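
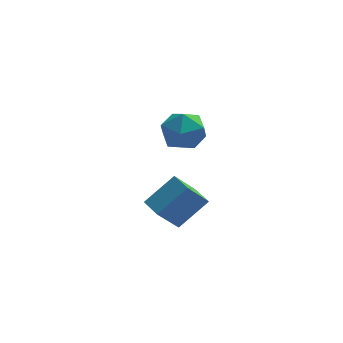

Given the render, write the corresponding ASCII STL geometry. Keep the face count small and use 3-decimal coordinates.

solid 
facet normal -0.468 -0.412 0.782
outer loop
vertex 0.124 3.604 -1.883
vertex 0.885 2.733 -1.886
vertex 1.095 3.683 -1.26
endloop
endfacet
facet normal -0.532 0.298 0.792
outer loop
vertex 0.124 3.604 -1.883
vertex 1.095 3.683 -1.26
vertex 0.716 4.597 -1.859
endloop
endfacet
facet normal -0.846 0.500 0.184
outer loop
vertex 0.124 3.604 -1.883
vertex 0.716 4.597 -1.859
vertex 0.272 4.212 -2.855
endloop
endfacet
facet normal -0.976 -0.085 -0.202
outer loop
vertex 0.124 3.604 -1.883
vertex 0.272 4.212 -2.855
vertex 0.376 3.06 -2.872
endloop
endfacet
facet normal -0.742 -0.649 0.168
outer loop
vertex 0.124 3.604 -1.883
vertex 0.376 3.06 -2.872
vertex 0.885 2.733 -1.886
endloop
endfacet
facet normal 0.124 0.579 0.806
outer loop
vertex 0.716 4.597 -1.859
vertex 1.095 3.683 -1.26
vertex 1.844 4.34 -1.848
endloop
endfacet
facet normal 0.229 -0.570 0.789
outer loop
vertex 1.095 3.683 -1.26
vertex 0.885 2.733 -1.886
vertex 1.948 3.188 -1.865
endloop
endfacet
facet normal -0.216 -0.955 -0.205
outer loop
vertex 0.885 2.733 -1.886
vertex 0.376 3.06 -2.872
vertex 1.504 2.803 -2.861
endloop
endfacet
facet normal -0.594 -0.042 -0.803
outer loop
vertex 0.376 3.06 -2.872
vertex 0.272 4.212 -2.855
vertex 1.125 3.717 -3.46
endloop
endfacet
facet normal -0.384 0.906 -0.179
outer loop
vertex 0.272 4.212 -2.855
vertex 0.716 4.597 -1.859
vertex 1.335 4.667 -2.834
endloop
endfacet
facet normal 0.976 0.085 0.202
outer loop
vertex 2.096 3.796 -2.837
vertex 1.844 4.34 -1.848
vertex 1.948 3.188 -1.865
endloop
endfacet
facet normal 0.846 -0.500 -0.184
outer loop
vertex 2.096 3.796 -2.837
vertex 1.948 3.188 -1.865
vertex 1.504 2.803 -2.861
endloop
endfacet
facet normal 0.532 -0.298 -0.792
outer loop
vertex 2.096 3.796 -2.837
vertex 1.504 2.803 -2.861
vertex 1.125 3.717 -3.46
endloop
endfacet
facet normal 0.468 0.412 -0.782
outer loop
vertex 2.096 3.796 -2.837
vertex 1.125 3.717 -3.46
vertex 1.335 4.667 -2.834
endloop
endfacet
facet normal 0.742 0.649 -0.168
outer loop
vertex 2.096 3.796 -2.837
vertex 1.335 4.667 -2.834
vertex 1.844 4.34 -1.848
endloop
endfacet
facet normal 0.594 0.042 0.803
outer loop
vertex 1.948 3.188 -1.865
vertex 1.844 4.34 -1.848
vertex 1.095 3.683 -1.26
endloop
endfacet
facet normal 0.384 -0.906 0.179
outer loop
vertex 1.504 2.803 -2.861
vertex 1.948 3.188 -1.865
vertex 0.885 2.733 -1.886
endloop
endfacet
facet normal -0.124 -0.579 -0.806
outer loop
vertex 1.125 3.717 -3.46
vertex 1.504 2.803 -2.861
vertex 0.376 3.06 -2.872
endloop
endfacet
facet normal -0.229 0.570 -0.789
outer loop
vertex 1.335 4.667 -2.834
vertex 1.125 3.717 -3.46
vertex 0.272 4.212 -2.855
endloop
endfacet
facet normal 0.216 0.955 0.205
outer loop
vertex 1.844 4.34 -1.848
vertex 1.335 4.667 -2.834
vertex 0.716 4.597 -1.859
endloop
endfacet
facet normal -0.540 -0.324 0.776
outer loop
vertex 0.778 -1.799 -1.947
vertex 0.32 -0.868 -1.877
vertex -0.499 -2.343 -3.063
endloop
endfacet
facet normal 0.440 -0.895 -0.067
outer loop
vertex 0.42 -1.792 -4.383
vertex 0.778 -1.799 -1.947
vertex -0.499 -2.343 -3.063
endloop
endfacet
facet normal -0.541 -0.324 0.776
outer loop
vertex -0.499 -2.343 -3.063
vertex 0.32 -0.868 -1.877
vertex -0.956 -1.412 -2.993
endloop
endfacet
facet normal -0.717 -0.305 -0.627
outer loop
vertex -0.956 -1.412 -2.993
vertex 0.42 -1.792 -4.383
vertex -0.499 -2.343 -3.063
endloop
endfacet
facet normal 0.717 0.306 0.627
outer loop
vertex 0.778 -1.799 -1.947
vertex 1.239 -0.317 -3.197
vertex 0.32 -0.868 -1.877
endloop
endfacet
facet normal 0.441 -0.895 -0.067
outer loop
vertex 1.696 -1.248 -3.267
vertex 0.778 -1.799 -1.947
vertex 0.42 -1.792 -4.383
endloop
endfacet
facet normal 0.717 0.305 0.626
outer loop
vertex 1.696 -1.248 -3.267
vertex 1.239 -0.317 -3.197
vertex 0.778 -1.799 -1.947
endloop
endfacet
facet normal -0.440 0.895 0.067
outer loop
vertex 0.32 -0.868 -1.877
vertex 1.239 -0.317 -3.197
vertex -0.956 -1.412 -2.993
endloop
endfacet
facet normal -0.717 -0.306 -0.626
outer loop
vertex -0.038 -0.861 -4.313
vertex 0.42 -1.792 -4.383
vertex -0.956 -1.412 -2.993
endloop
endfacet
facet normal -0.440 0.895 0.067
outer loop
vertex -0.956 -1.412 -2.993
vertex 1.239 -0.317 -3.197
vertex -0.038 -0.861 -4.313
endloop
endfacet
facet normal 0.541 0.324 -0.776
outer loop
vertex -0.038 -0.861 -4.313
vertex 1.696 -1.248 -3.267
vertex 0.42 -1.792 -4.383
endloop
endfacet
facet normal 0.541 0.324 -0.776
outer loop
vertex 1.239 -0.317 -3.197
vertex 1.696 -1.248 -3.267
vertex -0.038 -0.861 -4.313
endloop
endfacet

endsolid


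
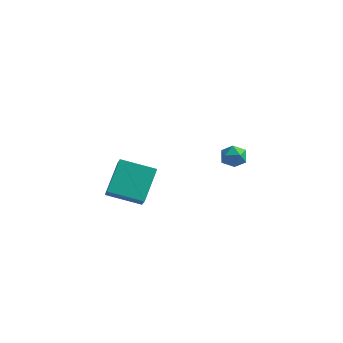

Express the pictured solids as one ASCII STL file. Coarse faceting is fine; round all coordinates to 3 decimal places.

solid 
facet normal -0.921 -0.273 0.280
outer loop
vertex -2.588 -2.553 -0.417
vertex -3.144 -1.737 -1.452
vertex -2.507 -4.211 -1.767
endloop
endfacet
facet normal 0.388 -0.570 0.724
outer loop
vertex -0.656 -3.663 -2.328
vertex -2.588 -2.553 -0.417
vertex -2.507 -4.211 -1.767
endloop
endfacet
facet normal -0.921 -0.273 0.279
outer loop
vertex -2.507 -4.211 -1.767
vertex -3.144 -1.737 -1.452
vertex -3.062 -3.396 -2.802
endloop
endfacet
facet normal 0.038 -0.775 -0.631
outer loop
vertex -3.062 -3.396 -2.802
vertex -0.656 -3.663 -2.328
vertex -2.507 -4.211 -1.767
endloop
endfacet
facet normal -0.038 0.775 0.631
outer loop
vertex -2.588 -2.553 -0.417
vertex -1.293 -1.189 -2.013
vertex -3.144 -1.737 -1.452
endloop
endfacet
facet normal 0.389 -0.570 0.724
outer loop
vertex -0.738 -2.004 -0.978
vertex -2.588 -2.553 -0.417
vertex -0.656 -3.663 -2.328
endloop
endfacet
facet normal -0.039 0.775 0.631
outer loop
vertex -0.738 -2.004 -0.978
vertex -1.293 -1.189 -2.013
vertex -2.588 -2.553 -0.417
endloop
endfacet
facet normal -0.388 0.570 -0.724
outer loop
vertex -3.144 -1.737 -1.452
vertex -1.293 -1.189 -2.013
vertex -3.062 -3.396 -2.802
endloop
endfacet
facet normal 0.038 -0.775 -0.631
outer loop
vertex -1.212 -2.847 -3.363
vertex -0.656 -3.663 -2.328
vertex -3.062 -3.396 -2.802
endloop
endfacet
facet normal -0.389 0.570 -0.724
outer loop
vertex -3.062 -3.396 -2.802
vertex -1.293 -1.189 -2.013
vertex -1.212 -2.847 -3.363
endloop
endfacet
facet normal 0.921 0.273 -0.279
outer loop
vertex -1.212 -2.847 -3.363
vertex -0.738 -2.004 -0.978
vertex -0.656 -3.663 -2.328
endloop
endfacet
facet normal 0.921 0.272 -0.279
outer loop
vertex -1.293 -1.189 -2.013
vertex -0.738 -2.004 -0.978
vertex -1.212 -2.847 -3.363
endloop
endfacet
facet normal 0.255 0.963 0.084
outer loop
vertex 1.268 4.534 -3.893
vertex 0.744 4.618 -3.267
vertex 1.522 4.4 -3.124
endloop
endfacet
facet normal 0.801 0.576 -0.164
outer loop
vertex 1.268 4.534 -3.893
vertex 1.522 4.4 -3.124
vertex 1.759 3.898 -3.728
endloop
endfacet
facet normal 0.589 0.256 -0.766
outer loop
vertex 1.268 4.534 -3.893
vertex 1.759 3.898 -3.728
vertex 1.128 3.806 -4.244
endloop
endfacet
facet normal -0.088 0.446 -0.891
outer loop
vertex 1.268 4.534 -3.893
vertex 1.128 3.806 -4.244
vertex 0.501 4.251 -3.959
endloop
endfacet
facet normal -0.294 0.883 -0.365
outer loop
vertex 1.268 4.534 -3.893
vertex 0.501 4.251 -3.959
vertex 0.744 4.618 -3.267
endloop
endfacet
facet normal 0.947 0.068 0.315
outer loop
vertex 1.759 3.898 -3.728
vertex 1.522 4.4 -3.124
vertex 1.539 3.589 -3.001
endloop
endfacet
facet normal 0.063 0.694 0.717
outer loop
vertex 1.522 4.4 -3.124
vertex 0.744 4.618 -3.267
vertex 0.912 4.034 -2.716
endloop
endfacet
facet normal -0.825 0.565 -0.010
outer loop
vertex 0.744 4.618 -3.267
vertex 0.501 4.251 -3.959
vertex 0.281 3.942 -3.232
endloop
endfacet
facet normal -0.491 -0.141 -0.860
outer loop
vertex 0.501 4.251 -3.959
vertex 1.128 3.806 -4.244
vertex 0.518 3.44 -3.836
endloop
endfacet
facet normal 0.604 -0.448 -0.659
outer loop
vertex 1.128 3.806 -4.244
vertex 1.759 3.898 -3.728
vertex 1.296 3.222 -3.693
endloop
endfacet
facet normal 0.088 -0.446 0.891
outer loop
vertex 0.772 3.306 -3.067
vertex 1.539 3.589 -3.001
vertex 0.912 4.034 -2.716
endloop
endfacet
facet normal -0.589 -0.256 0.766
outer loop
vertex 0.772 3.306 -3.067
vertex 0.912 4.034 -2.716
vertex 0.281 3.942 -3.232
endloop
endfacet
facet normal -0.801 -0.576 0.164
outer loop
vertex 0.772 3.306 -3.067
vertex 0.281 3.942 -3.232
vertex 0.518 3.44 -3.836
endloop
endfacet
facet normal -0.255 -0.963 -0.084
outer loop
vertex 0.772 3.306 -3.067
vertex 0.518 3.44 -3.836
vertex 1.296 3.222 -3.693
endloop
endfacet
facet normal 0.294 -0.883 0.365
outer loop
vertex 0.772 3.306 -3.067
vertex 1.296 3.222 -3.693
vertex 1.539 3.589 -3.001
endloop
endfacet
facet normal 0.491 0.141 0.860
outer loop
vertex 0.912 4.034 -2.716
vertex 1.539 3.589 -3.001
vertex 1.522 4.4 -3.124
endloop
endfacet
facet normal -0.604 0.448 0.659
outer loop
vertex 0.281 3.942 -3.232
vertex 0.912 4.034 -2.716
vertex 0.744 4.618 -3.267
endloop
endfacet
facet normal -0.947 -0.068 -0.315
outer loop
vertex 0.518 3.44 -3.836
vertex 0.281 3.942 -3.232
vertex 0.501 4.251 -3.959
endloop
endfacet
facet normal -0.063 -0.694 -0.717
outer loop
vertex 1.296 3.222 -3.693
vertex 0.518 3.44 -3.836
vertex 1.128 3.806 -4.244
endloop
endfacet
facet normal 0.825 -0.565 0.010
outer loop
vertex 1.539 3.589 -3.001
vertex 1.296 3.222 -3.693
vertex 1.759 3.898 -3.728
endloop
endfacet

endsolid


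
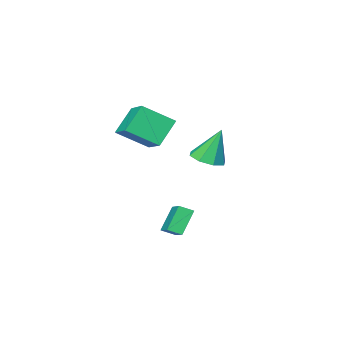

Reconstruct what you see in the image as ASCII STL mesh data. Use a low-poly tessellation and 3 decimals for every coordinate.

solid 
facet normal -0.713 0.462 -0.528
outer loop
vertex 0.878 -2.137 1.654
vertex 1.425 -0.369 2.463
vertex 2.055 -1.878 0.291
endloop
endfacet
facet normal -0.271 -0.875 -0.400
outer loop
vertex 3.495 -2.811 1.357
vertex 0.878 -2.137 1.654
vertex 2.055 -1.878 0.291
endloop
endfacet
facet normal -0.713 0.462 -0.528
outer loop
vertex 2.055 -1.878 0.291
vertex 1.425 -0.369 2.463
vertex 2.602 -0.11 1.1
endloop
endfacet
facet normal 0.647 0.143 -0.749
outer loop
vertex 2.602 -0.11 1.1
vertex 3.495 -2.811 1.357
vertex 2.055 -1.878 0.291
endloop
endfacet
facet normal -0.647 -0.143 0.749
outer loop
vertex 0.878 -2.137 1.654
vertex 2.865 -1.302 3.529
vertex 1.425 -0.369 2.463
endloop
endfacet
facet normal -0.271 -0.875 -0.400
outer loop
vertex 2.318 -3.07 2.72
vertex 0.878 -2.137 1.654
vertex 3.495 -2.811 1.357
endloop
endfacet
facet normal -0.647 -0.143 0.749
outer loop
vertex 2.318 -3.07 2.72
vertex 2.865 -1.302 3.529
vertex 0.878 -2.137 1.654
endloop
endfacet
facet normal 0.271 0.875 0.400
outer loop
vertex 1.425 -0.369 2.463
vertex 2.865 -1.302 3.529
vertex 2.602 -0.11 1.1
endloop
endfacet
facet normal 0.647 0.143 -0.749
outer loop
vertex 4.042 -1.043 2.166
vertex 3.495 -2.811 1.357
vertex 2.602 -0.11 1.1
endloop
endfacet
facet normal 0.271 0.875 0.400
outer loop
vertex 2.602 -0.11 1.1
vertex 2.865 -1.302 3.529
vertex 4.042 -1.043 2.166
endloop
endfacet
facet normal 0.713 -0.462 0.528
outer loop
vertex 4.042 -1.043 2.166
vertex 2.318 -3.07 2.72
vertex 3.495 -2.811 1.357
endloop
endfacet
facet normal 0.713 -0.462 0.528
outer loop
vertex 2.865 -1.302 3.529
vertex 2.318 -3.07 2.72
vertex 4.042 -1.043 2.166
endloop
endfacet
facet normal -0.555 -0.162 0.816
outer loop
vertex 1.958 0.059 -3.295
vertex 2.767 1.79 -2.401
vertex 1.353 0.508 -3.618
endloop
endfacet
facet normal -0.383 -0.821 -0.424
outer loop
vertex 2.253 0.77 -4.939
vertex 1.958 0.059 -3.295
vertex 1.353 0.508 -3.618
endloop
endfacet
facet normal -0.556 -0.161 0.816
outer loop
vertex 1.353 0.508 -3.618
vertex 2.767 1.79 -2.401
vertex 2.162 2.24 -2.724
endloop
endfacet
facet normal -0.738 0.548 -0.394
outer loop
vertex 2.162 2.24 -2.724
vertex 2.253 0.77 -4.939
vertex 1.353 0.508 -3.618
endloop
endfacet
facet normal 0.738 -0.548 0.394
outer loop
vertex 1.958 0.059 -3.295
vertex 3.667 2.052 -3.722
vertex 2.767 1.79 -2.401
endloop
endfacet
facet normal -0.384 -0.820 -0.424
outer loop
vertex 2.858 0.32 -4.616
vertex 1.958 0.059 -3.295
vertex 2.253 0.77 -4.939
endloop
endfacet
facet normal 0.738 -0.548 0.394
outer loop
vertex 2.858 0.32 -4.616
vertex 3.667 2.052 -3.722
vertex 1.958 0.059 -3.295
endloop
endfacet
facet normal 0.384 0.820 0.424
outer loop
vertex 2.767 1.79 -2.401
vertex 3.667 2.052 -3.722
vertex 2.162 2.24 -2.724
endloop
endfacet
facet normal -0.738 0.548 -0.394
outer loop
vertex 3.062 2.501 -4.045
vertex 2.253 0.77 -4.939
vertex 2.162 2.24 -2.724
endloop
endfacet
facet normal 0.383 0.821 0.423
outer loop
vertex 2.162 2.24 -2.724
vertex 3.667 2.052 -3.722
vertex 3.062 2.501 -4.045
endloop
endfacet
facet normal 0.556 0.162 -0.816
outer loop
vertex 3.062 2.501 -4.045
vertex 2.858 0.32 -4.616
vertex 2.253 0.77 -4.939
endloop
endfacet
facet normal 0.555 0.162 -0.816
outer loop
vertex 3.667 2.052 -3.722
vertex 2.858 0.32 -4.616
vertex 3.062 2.501 -4.045
endloop
endfacet
facet normal 0.277 -0.189 -0.942
outer loop
vertex 0.701 0.602 -0.194
vertex -0.165 0.128 -0.353
vertex 0.153 1.071 -0.449
endloop
endfacet
facet normal 0.478 0.779 0.406
outer loop
vertex 0.701 0.602 -0.194
vertex 0.153 1.071 -0.449
vertex -0.755 0.532 1.653
endloop
endfacet
facet normal 0.278 -0.190 -0.942
outer loop
vertex 0.153 1.071 -0.449
vertex -0.165 0.128 -0.353
vertex -0.581 0.988 -0.649
endloop
endfacet
facet normal -0.159 0.971 0.180
outer loop
vertex 0.153 1.071 -0.449
vertex -0.581 0.988 -0.649
vertex -0.755 0.532 1.653
endloop
endfacet
facet normal 0.277 -0.190 -0.942
outer loop
vertex -0.581 0.988 -0.649
vertex -0.165 0.128 -0.353
vertex -1.072 0.401 -0.675
endloop
endfacet
facet normal -0.767 0.638 0.068
outer loop
vertex -0.581 0.988 -0.649
vertex -1.072 0.401 -0.675
vertex -0.755 0.532 1.653
endloop
endfacet
facet normal 0.278 -0.189 -0.942
outer loop
vertex -1.072 0.401 -0.675
vertex -0.165 0.128 -0.353
vertex -1.031 -0.346 -0.513
endloop
endfacet
facet normal -0.990 -0.025 0.136
outer loop
vertex -1.072 0.401 -0.675
vertex -1.031 -0.346 -0.513
vertex -0.755 0.532 1.653
endloop
endfacet
facet normal 0.278 -0.190 -0.942
outer loop
vertex -1.031 -0.346 -0.513
vertex -0.165 0.128 -0.353
vertex -0.483 -0.815 -0.257
endloop
endfacet
facet normal -0.698 -0.628 0.344
outer loop
vertex -1.031 -0.346 -0.513
vertex -0.483 -0.815 -0.257
vertex -0.755 0.532 1.653
endloop
endfacet
facet normal 0.276 -0.189 -0.942
outer loop
vertex -0.483 -0.815 -0.257
vertex -0.165 0.128 -0.353
vertex 0.252 -0.732 -0.058
endloop
endfacet
facet normal -0.062 -0.820 0.569
outer loop
vertex -0.483 -0.815 -0.257
vertex 0.252 -0.732 -0.058
vertex -0.755 0.532 1.653
endloop
endfacet
facet normal 0.277 -0.189 -0.942
outer loop
vertex 0.252 -0.732 -0.058
vertex -0.165 0.128 -0.353
vertex 0.742 -0.145 -0.032
endloop
endfacet
facet normal 0.547 -0.487 0.681
outer loop
vertex 0.252 -0.732 -0.058
vertex 0.742 -0.145 -0.032
vertex -0.755 0.532 1.653
endloop
endfacet
facet normal 0.277 -0.189 -0.942
outer loop
vertex 0.742 -0.145 -0.032
vertex -0.165 0.128 -0.353
vertex 0.701 0.602 -0.194
endloop
endfacet
facet normal 0.770 0.175 0.614
outer loop
vertex 0.742 -0.145 -0.032
vertex 0.701 0.602 -0.194
vertex -0.755 0.532 1.653
endloop
endfacet

endsolid


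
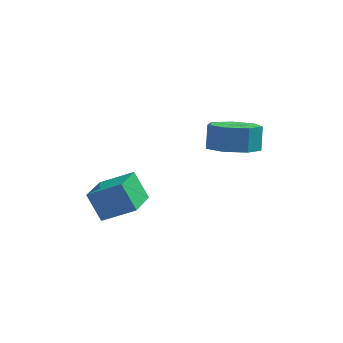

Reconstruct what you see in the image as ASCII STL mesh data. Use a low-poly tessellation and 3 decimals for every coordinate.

solid 
facet normal -0.872 -0.030 -0.489
outer loop
vertex -4.725 1.101 1.823
vertex -4.541 2.531 1.408
vertex -4.137 0.727 0.798
endloop
endfacet
facet normal -0.123 -0.953 0.277
outer loop
vertex -2.899 0.769 1.492
vertex -4.725 1.101 1.823
vertex -4.137 0.727 0.798
endloop
endfacet
facet normal -0.872 -0.030 -0.489
outer loop
vertex -4.137 0.727 0.798
vertex -4.541 2.531 1.408
vertex -3.953 2.157 0.382
endloop
endfacet
facet normal 0.474 -0.302 -0.827
outer loop
vertex -3.953 2.157 0.382
vertex -2.899 0.769 1.492
vertex -4.137 0.727 0.798
endloop
endfacet
facet normal -0.474 0.301 0.827
outer loop
vertex -4.725 1.101 1.823
vertex -3.303 2.573 2.102
vertex -4.541 2.531 1.408
endloop
endfacet
facet normal -0.123 -0.953 0.277
outer loop
vertex -3.487 1.143 2.518
vertex -4.725 1.101 1.823
vertex -2.899 0.769 1.492
endloop
endfacet
facet normal -0.474 0.302 0.827
outer loop
vertex -3.487 1.143 2.518
vertex -3.303 2.573 2.102
vertex -4.725 1.101 1.823
endloop
endfacet
facet normal 0.123 0.953 -0.277
outer loop
vertex -4.541 2.531 1.408
vertex -3.303 2.573 2.102
vertex -3.953 2.157 0.382
endloop
endfacet
facet normal 0.475 -0.301 -0.827
outer loop
vertex -2.715 2.199 1.077
vertex -2.899 0.769 1.492
vertex -3.953 2.157 0.382
endloop
endfacet
facet normal 0.123 0.953 -0.277
outer loop
vertex -3.953 2.157 0.382
vertex -3.303 2.573 2.102
vertex -2.715 2.199 1.077
endloop
endfacet
facet normal 0.872 0.030 0.489
outer loop
vertex -2.715 2.199 1.077
vertex -3.487 1.143 2.518
vertex -2.899 0.769 1.492
endloop
endfacet
facet normal 0.872 0.030 0.489
outer loop
vertex -3.303 2.573 2.102
vertex -3.487 1.143 2.518
vertex -2.715 2.199 1.077
endloop
endfacet
facet normal 0.023 -0.469 -0.883
outer loop
vertex 0.76 2.192 3.921
vertex 0.172 2.889 3.535
vertex 1.161 2.867 3.573
endloop
endfacet
facet normal 0.884 -0.403 0.237
outer loop
vertex 0.76 2.192 3.921
vertex 1.161 2.867 3.573
vertex 0.736 2.674 4.83
endloop
endfacet
facet normal 0.884 -0.403 0.237
outer loop
vertex 0.736 2.674 4.83
vertex 1.161 2.867 3.573
vertex 1.137 3.35 4.483
endloop
endfacet
facet normal -0.024 0.468 0.884
outer loop
vertex 0.736 2.674 4.83
vertex 1.137 3.35 4.483
vertex 0.148 3.371 4.445
endloop
endfacet
facet normal 0.024 -0.468 -0.883
outer loop
vertex 1.161 2.867 3.573
vertex 0.172 2.889 3.535
vertex 0.818 3.559 3.197
endloop
endfacet
facet normal 0.917 0.363 -0.168
outer loop
vertex 1.161 2.867 3.573
vertex 0.818 3.559 3.197
vertex 1.137 3.35 4.483
endloop
endfacet
facet normal 0.916 0.364 -0.168
outer loop
vertex 1.137 3.35 4.483
vertex 0.818 3.559 3.197
vertex 0.793 4.042 4.107
endloop
endfacet
facet normal -0.024 0.468 0.883
outer loop
vertex 1.137 3.35 4.483
vertex 0.793 4.042 4.107
vertex 0.148 3.371 4.445
endloop
endfacet
facet normal 0.024 -0.469 -0.883
outer loop
vertex 0.818 3.559 3.197
vertex 0.172 2.889 3.535
vertex -0.012 3.746 3.075
endloop
endfacet
facet normal 0.259 0.856 -0.447
outer loop
vertex 0.818 3.559 3.197
vertex -0.012 3.746 3.075
vertex 0.793 4.042 4.107
endloop
endfacet
facet normal 0.258 0.857 -0.447
outer loop
vertex 0.793 4.042 4.107
vertex -0.012 3.746 3.075
vertex -0.037 4.228 3.985
endloop
endfacet
facet normal -0.025 0.469 0.883
outer loop
vertex 0.793 4.042 4.107
vertex -0.037 4.228 3.985
vertex 0.148 3.371 4.445
endloop
endfacet
facet normal 0.024 -0.469 -0.883
outer loop
vertex -0.012 3.746 3.075
vertex 0.172 2.889 3.535
vertex -0.703 3.287 3.3
endloop
endfacet
facet normal -0.594 0.704 -0.389
outer loop
vertex -0.012 3.746 3.075
vertex -0.703 3.287 3.3
vertex -0.037 4.228 3.985
endloop
endfacet
facet normal -0.594 0.704 -0.389
outer loop
vertex -0.037 4.228 3.985
vertex -0.703 3.287 3.3
vertex -0.727 3.77 4.21
endloop
endfacet
facet normal -0.023 0.469 0.883
outer loop
vertex -0.037 4.228 3.985
vertex -0.727 3.77 4.21
vertex 0.148 3.371 4.445
endloop
endfacet
facet normal 0.024 -0.469 -0.883
outer loop
vertex -0.703 3.287 3.3
vertex 0.172 2.889 3.535
vertex -0.735 2.529 3.702
endloop
endfacet
facet normal -0.999 0.022 -0.038
outer loop
vertex -0.703 3.287 3.3
vertex -0.735 2.529 3.702
vertex -0.727 3.77 4.21
endloop
endfacet
facet normal -0.999 0.022 -0.038
outer loop
vertex -0.727 3.77 4.21
vertex -0.735 2.529 3.702
vertex -0.759 3.011 4.612
endloop
endfacet
facet normal -0.023 0.469 0.883
outer loop
vertex -0.727 3.77 4.21
vertex -0.759 3.011 4.612
vertex 0.148 3.371 4.445
endloop
endfacet
facet normal 0.023 -0.468 -0.883
outer loop
vertex -0.735 2.529 3.702
vertex 0.172 2.889 3.535
vertex -0.084 2.041 3.978
endloop
endfacet
facet normal -0.652 -0.677 0.341
outer loop
vertex -0.735 2.529 3.702
vertex -0.084 2.041 3.978
vertex -0.759 3.011 4.612
endloop
endfacet
facet normal -0.652 -0.677 0.342
outer loop
vertex -0.759 3.011 4.612
vertex -0.084 2.041 3.978
vertex -0.108 2.524 4.888
endloop
endfacet
facet normal -0.024 0.469 0.883
outer loop
vertex -0.759 3.011 4.612
vertex -0.108 2.524 4.888
vertex 0.148 3.371 4.445
endloop
endfacet
facet normal 0.024 -0.469 -0.883
outer loop
vertex -0.084 2.041 3.978
vertex 0.172 2.889 3.535
vertex 0.76 2.192 3.921
endloop
endfacet
facet normal 0.186 -0.866 0.464
outer loop
vertex -0.084 2.041 3.978
vertex 0.76 2.192 3.921
vertex -0.108 2.524 4.888
endloop
endfacet
facet normal 0.186 -0.866 0.464
outer loop
vertex -0.108 2.524 4.888
vertex 0.76 2.192 3.921
vertex 0.736 2.674 4.83
endloop
endfacet
facet normal -0.023 0.469 0.883
outer loop
vertex -0.108 2.524 4.888
vertex 0.736 2.674 4.83
vertex 0.148 3.371 4.445
endloop
endfacet

endsolid


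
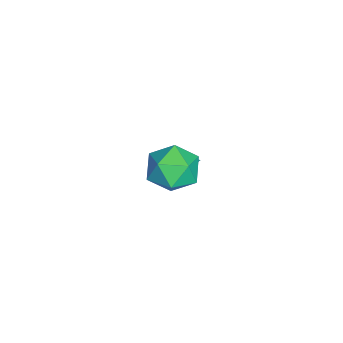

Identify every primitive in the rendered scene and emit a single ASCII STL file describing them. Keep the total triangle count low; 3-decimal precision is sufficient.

solid 
facet normal -0.845 0.508 -0.171
outer loop
vertex -0.802 2.075 -0.38
vertex -1.226 1.606 0.324
vertex -0.774 2.418 0.502
endloop
endfacet
facet normal -0.273 0.899 -0.341
outer loop
vertex -0.802 2.075 -0.38
vertex -0.774 2.418 0.502
vertex -0.0 2.447 -0.042
endloop
endfacet
facet normal 0.100 0.543 -0.834
outer loop
vertex -0.802 2.075 -0.38
vertex -0.0 2.447 -0.042
vertex 0.026 1.653 -0.556
endloop
endfacet
facet normal -0.241 -0.069 -0.968
outer loop
vertex -0.802 2.075 -0.38
vertex 0.026 1.653 -0.556
vertex -0.732 1.133 -0.33
endloop
endfacet
facet normal -0.825 -0.091 -0.558
outer loop
vertex -0.802 2.075 -0.38
vertex -0.732 1.133 -0.33
vertex -1.226 1.606 0.324
endloop
endfacet
facet normal 0.134 0.961 0.242
outer loop
vertex -0.0 2.447 -0.042
vertex -0.774 2.418 0.502
vertex 0.072 2.207 0.87
endloop
endfacet
facet normal -0.790 0.326 0.519
outer loop
vertex -0.774 2.418 0.502
vertex -1.226 1.606 0.324
vertex -0.686 1.687 1.096
endloop
endfacet
facet normal -0.759 -0.642 -0.109
outer loop
vertex -1.226 1.606 0.324
vertex -0.732 1.133 -0.33
vertex -0.66 0.893 0.582
endloop
endfacet
facet normal 0.185 -0.606 -0.773
outer loop
vertex -0.732 1.133 -0.33
vertex 0.026 1.653 -0.556
vertex 0.114 0.922 0.038
endloop
endfacet
facet normal 0.737 0.384 -0.556
outer loop
vertex 0.026 1.653 -0.556
vertex -0.0 2.447 -0.042
vertex 0.566 1.734 0.216
endloop
endfacet
facet normal 0.241 0.069 0.968
outer loop
vertex 0.142 1.265 0.92
vertex 0.072 2.207 0.87
vertex -0.686 1.687 1.096
endloop
endfacet
facet normal -0.100 -0.543 0.834
outer loop
vertex 0.142 1.265 0.92
vertex -0.686 1.687 1.096
vertex -0.66 0.893 0.582
endloop
endfacet
facet normal 0.273 -0.899 0.341
outer loop
vertex 0.142 1.265 0.92
vertex -0.66 0.893 0.582
vertex 0.114 0.922 0.038
endloop
endfacet
facet normal 0.845 -0.508 0.171
outer loop
vertex 0.142 1.265 0.92
vertex 0.114 0.922 0.038
vertex 0.566 1.734 0.216
endloop
endfacet
facet normal 0.825 0.091 0.558
outer loop
vertex 0.142 1.265 0.92
vertex 0.566 1.734 0.216
vertex 0.072 2.207 0.87
endloop
endfacet
facet normal -0.185 0.606 0.773
outer loop
vertex -0.686 1.687 1.096
vertex 0.072 2.207 0.87
vertex -0.774 2.418 0.502
endloop
endfacet
facet normal -0.737 -0.384 0.556
outer loop
vertex -0.66 0.893 0.582
vertex -0.686 1.687 1.096
vertex -1.226 1.606 0.324
endloop
endfacet
facet normal -0.134 -0.961 -0.242
outer loop
vertex 0.114 0.922 0.038
vertex -0.66 0.893 0.582
vertex -0.732 1.133 -0.33
endloop
endfacet
facet normal 0.790 -0.326 -0.519
outer loop
vertex 0.566 1.734 0.216
vertex 0.114 0.922 0.038
vertex 0.026 1.653 -0.556
endloop
endfacet
facet normal 0.759 0.642 0.109
outer loop
vertex 0.072 2.207 0.87
vertex 0.566 1.734 0.216
vertex -0.0 2.447 -0.042
endloop
endfacet
facet normal -0.319 -0.734 -0.600
outer loop
vertex -3.925 0.66 -3.562
vertex -4.249 1.017 -3.827
vertex -3.731 0.842 -3.888
endloop
endfacet
facet normal 0.886 -0.270 0.377
outer loop
vertex -3.925 0.66 -3.562
vertex -3.731 0.842 -3.888
vertex -3.751 2.163 -2.893
endloop
endfacet
facet normal -0.319 -0.736 -0.597
outer loop
vertex -3.731 0.842 -3.888
vertex -4.249 1.017 -3.827
vertex -3.841 1.126 -4.179
endloop
endfacet
facet normal 0.965 0.167 -0.202
outer loop
vertex -3.731 0.842 -3.888
vertex -3.841 1.126 -4.179
vertex -3.751 2.163 -2.893
endloop
endfacet
facet normal -0.320 -0.735 -0.598
outer loop
vertex -3.841 1.126 -4.179
vertex -4.249 1.017 -3.827
vertex -4.189 1.346 -4.263
endloop
endfacet
facet normal 0.537 0.638 -0.552
outer loop
vertex -3.841 1.126 -4.179
vertex -4.189 1.346 -4.263
vertex -3.751 2.163 -2.893
endloop
endfacet
facet normal -0.318 -0.735 -0.599
outer loop
vertex -4.189 1.346 -4.263
vertex -4.249 1.017 -3.827
vertex -4.573 1.373 -4.092
endloop
endfacet
facet normal -0.149 0.870 -0.471
outer loop
vertex -4.189 1.346 -4.263
vertex -4.573 1.373 -4.092
vertex -3.751 2.163 -2.893
endloop
endfacet
facet normal -0.320 -0.736 -0.597
outer loop
vertex -4.573 1.373 -4.092
vertex -4.249 1.017 -3.827
vertex -4.767 1.192 -3.765
endloop
endfacet
facet normal -0.688 0.726 -0.006
outer loop
vertex -4.573 1.373 -4.092
vertex -4.767 1.192 -3.765
vertex -3.751 2.163 -2.893
endloop
endfacet
facet normal -0.320 -0.734 -0.600
outer loop
vertex -4.767 1.192 -3.765
vertex -4.249 1.017 -3.827
vertex -4.657 0.907 -3.475
endloop
endfacet
facet normal -0.767 0.288 0.574
outer loop
vertex -4.767 1.192 -3.765
vertex -4.657 0.907 -3.475
vertex -3.751 2.163 -2.893
endloop
endfacet
facet normal -0.318 -0.735 -0.598
outer loop
vertex -4.657 0.907 -3.475
vertex -4.249 1.017 -3.827
vertex -4.308 0.687 -3.39
endloop
endfacet
facet normal -0.340 -0.182 0.923
outer loop
vertex -4.657 0.907 -3.475
vertex -4.308 0.687 -3.39
vertex -3.751 2.163 -2.893
endloop
endfacet
facet normal -0.320 -0.735 -0.598
outer loop
vertex -4.308 0.687 -3.39
vertex -4.249 1.017 -3.827
vertex -3.925 0.66 -3.562
endloop
endfacet
facet normal 0.348 -0.415 0.841
outer loop
vertex -4.308 0.687 -3.39
vertex -3.925 0.66 -3.562
vertex -3.751 2.163 -2.893
endloop
endfacet

endsolid


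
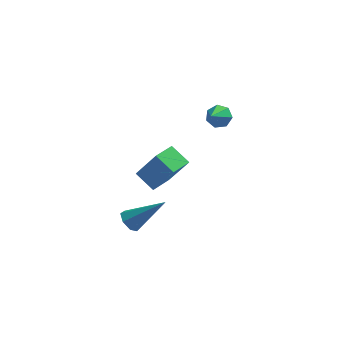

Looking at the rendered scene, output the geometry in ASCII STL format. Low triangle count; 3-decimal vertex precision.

solid 
facet normal 0.240 0.762 -0.601
outer loop
vertex 2.257 -0.418 3.678
vertex 1.876 -0.625 3.263
vertex 1.769 -0.239 3.71
endloop
endfacet
facet normal 0.135 0.193 0.972
outer loop
vertex 2.257 -0.418 3.678
vertex 1.769 -0.239 3.71
vertex 1.584 -1.555 3.997
endloop
endfacet
facet normal 0.239 0.762 -0.601
outer loop
vertex 1.769 -0.239 3.71
vertex 1.876 -0.625 3.263
vertex 1.362 -0.351 3.406
endloop
endfacet
facet normal -0.623 0.249 0.742
outer loop
vertex 1.769 -0.239 3.71
vertex 1.362 -0.351 3.406
vertex 1.584 -1.555 3.997
endloop
endfacet
facet normal 0.240 0.763 -0.600
outer loop
vertex 1.362 -0.351 3.406
vertex 1.876 -0.625 3.263
vertex 1.342 -0.669 2.994
endloop
endfacet
facet normal -0.984 -0.115 0.136
outer loop
vertex 1.362 -0.351 3.406
vertex 1.342 -0.669 2.994
vertex 1.584 -1.555 3.997
endloop
endfacet
facet normal 0.240 0.762 -0.601
outer loop
vertex 1.342 -0.669 2.994
vertex 1.876 -0.625 3.263
vertex 1.724 -0.954 2.785
endloop
endfacet
facet normal -0.678 -0.624 -0.388
outer loop
vertex 1.342 -0.669 2.994
vertex 1.724 -0.954 2.785
vertex 1.584 -1.555 3.997
endloop
endfacet
facet normal 0.239 0.763 -0.601
outer loop
vertex 1.724 -0.954 2.785
vertex 1.876 -0.625 3.263
vertex 2.221 -0.991 2.936
endloop
endfacet
facet normal 0.066 -0.897 -0.437
outer loop
vertex 1.724 -0.954 2.785
vertex 2.221 -0.991 2.936
vertex 1.584 -1.555 3.997
endloop
endfacet
facet normal 0.240 0.763 -0.601
outer loop
vertex 2.221 -0.991 2.936
vertex 1.876 -0.625 3.263
vertex 2.458 -0.752 3.334
endloop
endfacet
facet normal 0.687 -0.726 0.027
outer loop
vertex 2.221 -0.991 2.936
vertex 2.458 -0.752 3.334
vertex 1.584 -1.555 3.997
endloop
endfacet
facet normal 0.240 0.763 -0.601
outer loop
vertex 2.458 -0.752 3.334
vertex 1.876 -0.625 3.263
vertex 2.257 -0.418 3.678
endloop
endfacet
facet normal 0.717 -0.241 0.653
outer loop
vertex 2.458 -0.752 3.334
vertex 2.257 -0.418 3.678
vertex 1.584 -1.555 3.997
endloop
endfacet
facet normal -0.770 -0.092 -0.632
outer loop
vertex -1.48 -2.036 -3.166
vertex -1.823 -2.262 -2.715
vertex -1.753 -1.681 -2.885
endloop
endfacet
facet normal 0.565 0.733 -0.377
outer loop
vertex -1.48 -2.036 -3.166
vertex -1.753 -1.681 -2.885
vertex -0.277 -2.078 -1.445
endloop
endfacet
facet normal -0.770 -0.092 -0.632
outer loop
vertex -1.753 -1.681 -2.885
vertex -1.823 -2.262 -2.715
vertex -2.079 -1.763 -2.476
endloop
endfacet
facet normal 0.040 0.973 0.227
outer loop
vertex -1.753 -1.681 -2.885
vertex -2.079 -1.763 -2.476
vertex -0.277 -2.078 -1.445
endloop
endfacet
facet normal -0.769 -0.091 -0.633
outer loop
vertex -2.079 -1.763 -2.476
vertex -1.823 -2.262 -2.715
vertex -2.212 -2.222 -2.248
endloop
endfacet
facet normal -0.364 0.497 0.788
outer loop
vertex -2.079 -1.763 -2.476
vertex -2.212 -2.222 -2.248
vertex -0.277 -2.078 -1.445
endloop
endfacet
facet normal -0.769 -0.092 -0.633
outer loop
vertex -2.212 -2.222 -2.248
vertex -1.823 -2.262 -2.715
vertex -2.052 -2.711 -2.371
endloop
endfacet
facet normal -0.340 -0.333 0.880
outer loop
vertex -2.212 -2.222 -2.248
vertex -2.052 -2.711 -2.371
vertex -0.277 -2.078 -1.445
endloop
endfacet
facet normal -0.769 -0.092 -0.632
outer loop
vertex -2.052 -2.711 -2.371
vertex -1.823 -2.262 -2.715
vertex -1.719 -2.862 -2.754
endloop
endfacet
facet normal 0.093 -0.896 0.434
outer loop
vertex -2.052 -2.711 -2.371
vertex -1.719 -2.862 -2.754
vertex -0.277 -2.078 -1.445
endloop
endfacet
facet normal -0.770 -0.092 -0.631
outer loop
vertex -1.719 -2.862 -2.754
vertex -1.823 -2.262 -2.715
vertex -1.465 -2.562 -3.108
endloop
endfacet
facet normal 0.608 -0.765 -0.212
outer loop
vertex -1.719 -2.862 -2.754
vertex -1.465 -2.562 -3.108
vertex -0.277 -2.078 -1.445
endloop
endfacet
facet normal -0.770 -0.092 -0.631
outer loop
vertex -1.465 -2.562 -3.108
vertex -1.823 -2.262 -2.715
vertex -1.48 -2.036 -3.166
endloop
endfacet
facet normal 0.819 -0.040 -0.573
outer loop
vertex -1.465 -2.562 -3.108
vertex -1.48 -2.036 -3.166
vertex -0.277 -2.078 -1.445
endloop
endfacet
facet normal -0.506 0.155 -0.848
outer loop
vertex -1.655 -0.999 -0.54
vertex -1.071 0.025 -0.702
vertex -0.854 -1.548 -1.118
endloop
endfacet
facet normal -0.492 -0.860 0.136
outer loop
vertex 0.051 -1.825 0.402
vertex -1.655 -0.999 -0.54
vertex -0.854 -1.548 -1.118
endloop
endfacet
facet normal -0.505 0.155 -0.849
outer loop
vertex -0.854 -1.548 -1.118
vertex -1.071 0.025 -0.702
vertex -0.269 -0.524 -1.279
endloop
endfacet
facet normal 0.709 -0.486 -0.511
outer loop
vertex -0.269 -0.524 -1.279
vertex 0.051 -1.825 0.402
vertex -0.854 -1.548 -1.118
endloop
endfacet
facet normal -0.709 0.485 0.511
outer loop
vertex -1.655 -0.999 -0.54
vertex -0.166 -0.252 0.818
vertex -1.071 0.025 -0.702
endloop
endfacet
facet normal -0.491 -0.860 0.136
outer loop
vertex -0.751 -1.276 0.979
vertex -1.655 -0.999 -0.54
vertex 0.051 -1.825 0.402
endloop
endfacet
facet normal -0.709 0.486 0.511
outer loop
vertex -0.751 -1.276 0.979
vertex -0.166 -0.252 0.818
vertex -1.655 -0.999 -0.54
endloop
endfacet
facet normal 0.491 0.860 -0.136
outer loop
vertex -1.071 0.025 -0.702
vertex -0.166 -0.252 0.818
vertex -0.269 -0.524 -1.279
endloop
endfacet
facet normal 0.710 -0.485 -0.511
outer loop
vertex 0.635 -0.801 0.24
vertex 0.051 -1.825 0.402
vertex -0.269 -0.524 -1.279
endloop
endfacet
facet normal 0.492 0.860 -0.136
outer loop
vertex -0.269 -0.524 -1.279
vertex -0.166 -0.252 0.818
vertex 0.635 -0.801 0.24
endloop
endfacet
facet normal 0.505 -0.154 0.849
outer loop
vertex 0.635 -0.801 0.24
vertex -0.751 -1.276 0.979
vertex 0.051 -1.825 0.402
endloop
endfacet
facet normal 0.506 -0.156 0.849
outer loop
vertex -0.166 -0.252 0.818
vertex -0.751 -1.276 0.979
vertex 0.635 -0.801 0.24
endloop
endfacet

endsolid


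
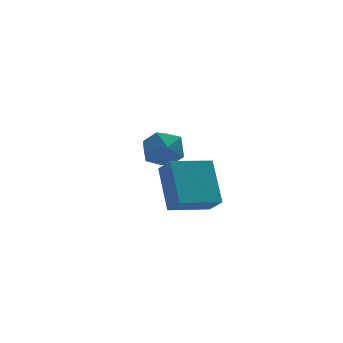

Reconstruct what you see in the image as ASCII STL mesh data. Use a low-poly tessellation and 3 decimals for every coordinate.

solid 
facet normal -0.968 -0.156 0.199
outer loop
vertex -1.306 -2.151 0.15
vertex -1.572 -1.422 -0.572
vertex -1.37 -3.639 -1.331
endloop
endfacet
facet normal 0.251 -0.688 0.681
outer loop
vertex 0.372 -3.358 -1.688
vertex -1.306 -2.151 0.15
vertex -1.37 -3.639 -1.331
endloop
endfacet
facet normal -0.967 -0.156 0.199
outer loop
vertex -1.37 -3.639 -1.331
vertex -1.572 -1.422 -0.572
vertex -1.636 -2.91 -2.052
endloop
endfacet
facet normal -0.030 -0.708 -0.705
outer loop
vertex -1.636 -2.91 -2.052
vertex 0.372 -3.358 -1.688
vertex -1.37 -3.639 -1.331
endloop
endfacet
facet normal 0.030 0.709 0.705
outer loop
vertex -1.306 -2.151 0.15
vertex 0.17 -1.141 -0.929
vertex -1.572 -1.422 -0.572
endloop
endfacet
facet normal 0.251 -0.688 0.681
outer loop
vertex 0.436 -1.87 -0.208
vertex -1.306 -2.151 0.15
vertex 0.372 -3.358 -1.688
endloop
endfacet
facet normal 0.031 0.708 0.705
outer loop
vertex 0.436 -1.87 -0.208
vertex 0.17 -1.141 -0.929
vertex -1.306 -2.151 0.15
endloop
endfacet
facet normal -0.251 0.688 -0.681
outer loop
vertex -1.572 -1.422 -0.572
vertex 0.17 -1.141 -0.929
vertex -1.636 -2.91 -2.052
endloop
endfacet
facet normal -0.030 -0.709 -0.705
outer loop
vertex 0.106 -2.629 -2.41
vertex 0.372 -3.358 -1.688
vertex -1.636 -2.91 -2.052
endloop
endfacet
facet normal -0.251 0.688 -0.681
outer loop
vertex -1.636 -2.91 -2.052
vertex 0.17 -1.141 -0.929
vertex 0.106 -2.629 -2.41
endloop
endfacet
facet normal 0.968 0.156 -0.199
outer loop
vertex 0.106 -2.629 -2.41
vertex 0.436 -1.87 -0.208
vertex 0.372 -3.358 -1.688
endloop
endfacet
facet normal 0.967 0.156 -0.199
outer loop
vertex 0.17 -1.141 -0.929
vertex 0.436 -1.87 -0.208
vertex 0.106 -2.629 -2.41
endloop
endfacet
facet normal -0.784 0.197 0.589
outer loop
vertex -1.066 2.714 -1.113
vertex -1.301 1.721 -1.094
vertex -0.674 2.11 -0.39
endloop
endfacet
facet normal -0.258 0.668 0.698
outer loop
vertex -1.066 2.714 -1.113
vertex -0.674 2.11 -0.39
vertex -0.087 2.811 -0.844
endloop
endfacet
facet normal -0.119 0.990 0.076
outer loop
vertex -1.066 2.714 -1.113
vertex -0.087 2.811 -0.844
vertex -0.352 2.855 -1.827
endloop
endfacet
facet normal -0.558 0.718 -0.416
outer loop
vertex -1.066 2.714 -1.113
vertex -0.352 2.855 -1.827
vertex -1.103 2.181 -1.982
endloop
endfacet
facet normal -0.969 0.227 -0.098
outer loop
vertex -1.066 2.714 -1.113
vertex -1.103 2.181 -1.982
vertex -1.301 1.721 -1.094
endloop
endfacet
facet normal 0.325 0.307 0.894
outer loop
vertex -0.087 2.811 -0.844
vertex -0.674 2.11 -0.39
vertex 0.283 1.879 -0.658
endloop
endfacet
facet normal -0.525 -0.456 0.719
outer loop
vertex -0.674 2.11 -0.39
vertex -1.301 1.721 -1.094
vertex -0.468 1.205 -0.813
endloop
endfacet
facet normal -0.825 -0.406 -0.394
outer loop
vertex -1.301 1.721 -1.094
vertex -1.103 2.181 -1.982
vertex -0.733 1.249 -1.796
endloop
endfacet
facet normal -0.161 0.388 -0.908
outer loop
vertex -1.103 2.181 -1.982
vertex -0.352 2.855 -1.827
vertex -0.146 1.95 -2.25
endloop
endfacet
facet normal 0.550 0.828 -0.111
outer loop
vertex -0.352 2.855 -1.827
vertex -0.087 2.811 -0.844
vertex 0.481 2.339 -1.546
endloop
endfacet
facet normal 0.558 -0.718 0.416
outer loop
vertex 0.246 1.346 -1.527
vertex 0.283 1.879 -0.658
vertex -0.468 1.205 -0.813
endloop
endfacet
facet normal 0.119 -0.990 -0.076
outer loop
vertex 0.246 1.346 -1.527
vertex -0.468 1.205 -0.813
vertex -0.733 1.249 -1.796
endloop
endfacet
facet normal 0.258 -0.668 -0.698
outer loop
vertex 0.246 1.346 -1.527
vertex -0.733 1.249 -1.796
vertex -0.146 1.95 -2.25
endloop
endfacet
facet normal 0.784 -0.197 -0.589
outer loop
vertex 0.246 1.346 -1.527
vertex -0.146 1.95 -2.25
vertex 0.481 2.339 -1.546
endloop
endfacet
facet normal 0.969 -0.227 0.098
outer loop
vertex 0.246 1.346 -1.527
vertex 0.481 2.339 -1.546
vertex 0.283 1.879 -0.658
endloop
endfacet
facet normal 0.161 -0.388 0.908
outer loop
vertex -0.468 1.205 -0.813
vertex 0.283 1.879 -0.658
vertex -0.674 2.11 -0.39
endloop
endfacet
facet normal -0.550 -0.828 0.111
outer loop
vertex -0.733 1.249 -1.796
vertex -0.468 1.205 -0.813
vertex -1.301 1.721 -1.094
endloop
endfacet
facet normal -0.325 -0.307 -0.894
outer loop
vertex -0.146 1.95 -2.25
vertex -0.733 1.249 -1.796
vertex -1.103 2.181 -1.982
endloop
endfacet
facet normal 0.525 0.456 -0.719
outer loop
vertex 0.481 2.339 -1.546
vertex -0.146 1.95 -2.25
vertex -0.352 2.855 -1.827
endloop
endfacet
facet normal 0.825 0.406 0.394
outer loop
vertex 0.283 1.879 -0.658
vertex 0.481 2.339 -1.546
vertex -0.087 2.811 -0.844
endloop
endfacet

endsolid


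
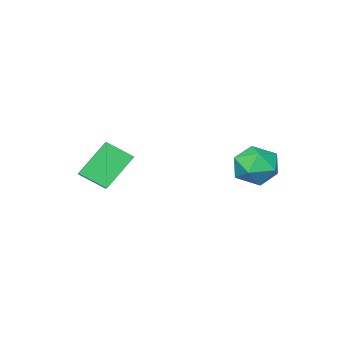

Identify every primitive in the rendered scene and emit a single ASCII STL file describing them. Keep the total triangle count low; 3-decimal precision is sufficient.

solid 
facet normal -0.549 -0.724 -0.417
outer loop
vertex 2.48 -3.401 -0.968
vertex 1.737 -2.381 -1.761
vertex 3.908 -3.58 -2.539
endloop
endfacet
facet normal 0.499 -0.684 0.532
outer loop
vertex 4.803 -2.399 -1.859
vertex 2.48 -3.401 -0.968
vertex 3.908 -3.58 -2.539
endloop
endfacet
facet normal -0.549 -0.724 -0.417
outer loop
vertex 3.908 -3.58 -2.539
vertex 1.737 -2.381 -1.761
vertex 3.165 -2.56 -3.331
endloop
endfacet
facet normal 0.671 -0.084 -0.737
outer loop
vertex 3.165 -2.56 -3.331
vertex 4.803 -2.399 -1.859
vertex 3.908 -3.58 -2.539
endloop
endfacet
facet normal -0.671 0.084 0.737
outer loop
vertex 2.48 -3.401 -0.968
vertex 2.632 -1.2 -1.081
vertex 1.737 -2.381 -1.761
endloop
endfacet
facet normal 0.499 -0.684 0.532
outer loop
vertex 3.375 -2.22 -0.289
vertex 2.48 -3.401 -0.968
vertex 4.803 -2.399 -1.859
endloop
endfacet
facet normal -0.670 0.084 0.737
outer loop
vertex 3.375 -2.22 -0.289
vertex 2.632 -1.2 -1.081
vertex 2.48 -3.401 -0.968
endloop
endfacet
facet normal -0.499 0.684 -0.532
outer loop
vertex 1.737 -2.381 -1.761
vertex 2.632 -1.2 -1.081
vertex 3.165 -2.56 -3.331
endloop
endfacet
facet normal 0.671 -0.084 -0.737
outer loop
vertex 4.06 -1.379 -2.652
vertex 4.803 -2.399 -1.859
vertex 3.165 -2.56 -3.331
endloop
endfacet
facet normal -0.499 0.684 -0.532
outer loop
vertex 3.165 -2.56 -3.331
vertex 2.632 -1.2 -1.081
vertex 4.06 -1.379 -2.652
endloop
endfacet
facet normal 0.549 0.724 0.417
outer loop
vertex 4.06 -1.379 -2.652
vertex 3.375 -2.22 -0.289
vertex 4.803 -2.399 -1.859
endloop
endfacet
facet normal 0.549 0.724 0.417
outer loop
vertex 2.632 -1.2 -1.081
vertex 3.375 -2.22 -0.289
vertex 4.06 -1.379 -2.652
endloop
endfacet
facet normal -0.226 0.815 -0.534
outer loop
vertex -1.297 2.703 -2.727
vertex -2.446 2.625 -2.359
vertex -1.648 3.267 -1.717
endloop
endfacet
facet normal 0.452 0.837 -0.310
outer loop
vertex -1.297 2.703 -2.727
vertex -1.648 3.267 -1.717
vertex -0.589 2.684 -1.747
endloop
endfacet
facet normal 0.785 0.259 -0.562
outer loop
vertex -1.297 2.703 -2.727
vertex -0.589 2.684 -1.747
vertex -0.732 1.682 -2.408
endloop
endfacet
facet normal 0.315 -0.120 -0.942
outer loop
vertex -1.297 2.703 -2.727
vertex -0.732 1.682 -2.408
vertex -1.88 1.645 -2.787
endloop
endfacet
facet normal -0.311 0.224 -0.924
outer loop
vertex -1.297 2.703 -2.727
vertex -1.88 1.645 -2.787
vertex -2.446 2.625 -2.359
endloop
endfacet
facet normal 0.450 0.797 0.402
outer loop
vertex -0.589 2.684 -1.747
vertex -1.648 3.267 -1.717
vertex -1.3 2.595 -0.773
endloop
endfacet
facet normal -0.646 0.762 0.041
outer loop
vertex -1.648 3.267 -1.717
vertex -2.446 2.625 -2.359
vertex -2.448 2.558 -1.152
endloop
endfacet
facet normal -0.784 -0.195 -0.590
outer loop
vertex -2.446 2.625 -2.359
vertex -1.88 1.645 -2.787
vertex -2.591 1.556 -1.813
endloop
endfacet
facet normal 0.229 -0.751 -0.619
outer loop
vertex -1.88 1.645 -2.787
vertex -0.732 1.682 -2.408
vertex -1.532 0.973 -1.843
endloop
endfacet
facet normal 0.990 -0.137 -0.006
outer loop
vertex -0.732 1.682 -2.408
vertex -0.589 2.684 -1.747
vertex -0.734 1.615 -1.201
endloop
endfacet
facet normal -0.315 0.120 0.942
outer loop
vertex -1.883 1.537 -0.833
vertex -1.3 2.595 -0.773
vertex -2.448 2.558 -1.152
endloop
endfacet
facet normal -0.785 -0.259 0.562
outer loop
vertex -1.883 1.537 -0.833
vertex -2.448 2.558 -1.152
vertex -2.591 1.556 -1.813
endloop
endfacet
facet normal -0.452 -0.837 0.310
outer loop
vertex -1.883 1.537 -0.833
vertex -2.591 1.556 -1.813
vertex -1.532 0.973 -1.843
endloop
endfacet
facet normal 0.226 -0.815 0.534
outer loop
vertex -1.883 1.537 -0.833
vertex -1.532 0.973 -1.843
vertex -0.734 1.615 -1.201
endloop
endfacet
facet normal 0.311 -0.224 0.924
outer loop
vertex -1.883 1.537 -0.833
vertex -0.734 1.615 -1.201
vertex -1.3 2.595 -0.773
endloop
endfacet
facet normal -0.229 0.751 0.619
outer loop
vertex -2.448 2.558 -1.152
vertex -1.3 2.595 -0.773
vertex -1.648 3.267 -1.717
endloop
endfacet
facet normal -0.990 0.137 0.006
outer loop
vertex -2.591 1.556 -1.813
vertex -2.448 2.558 -1.152
vertex -2.446 2.625 -2.359
endloop
endfacet
facet normal -0.450 -0.797 -0.402
outer loop
vertex -1.532 0.973 -1.843
vertex -2.591 1.556 -1.813
vertex -1.88 1.645 -2.787
endloop
endfacet
facet normal 0.646 -0.762 -0.041
outer loop
vertex -0.734 1.615 -1.201
vertex -1.532 0.973 -1.843
vertex -0.732 1.682 -2.408
endloop
endfacet
facet normal 0.784 0.195 0.590
outer loop
vertex -1.3 2.595 -0.773
vertex -0.734 1.615 -1.201
vertex -0.589 2.684 -1.747
endloop
endfacet

endsolid


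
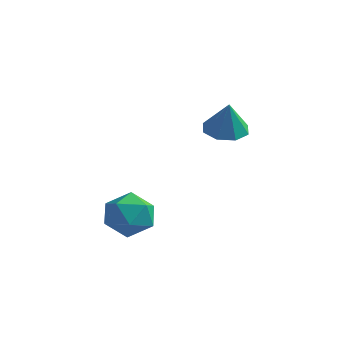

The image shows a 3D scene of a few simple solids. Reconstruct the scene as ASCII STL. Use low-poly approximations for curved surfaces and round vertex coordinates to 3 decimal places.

solid 
facet normal 0.166 -0.086 0.982
outer loop
vertex -4.14 -0.761 -2.847
vertex -4.093 -1.859 -2.951
vertex -3.174 -1.255 -3.053
endloop
endfacet
facet normal 0.427 0.529 0.733
outer loop
vertex -4.14 -0.761 -2.847
vertex -3.174 -1.255 -3.053
vertex -3.437 -0.319 -3.575
endloop
endfacet
facet normal -0.110 0.893 0.436
outer loop
vertex -4.14 -0.761 -2.847
vertex -3.437 -0.319 -3.575
vertex -4.519 -0.344 -3.796
endloop
endfacet
facet normal -0.704 0.502 0.502
outer loop
vertex -4.14 -0.761 -2.847
vertex -4.519 -0.344 -3.796
vertex -4.924 -1.296 -3.411
endloop
endfacet
facet normal -0.534 -0.102 0.839
outer loop
vertex -4.14 -0.761 -2.847
vertex -4.924 -1.296 -3.411
vertex -4.093 -1.859 -2.951
endloop
endfacet
facet normal 0.900 0.376 0.221
outer loop
vertex -3.437 -0.319 -3.575
vertex -3.174 -1.255 -3.053
vertex -2.956 -1.144 -4.129
endloop
endfacet
facet normal 0.476 -0.619 0.625
outer loop
vertex -3.174 -1.255 -3.053
vertex -4.093 -1.859 -2.951
vertex -3.361 -2.096 -3.744
endloop
endfacet
facet normal -0.655 -0.646 0.393
outer loop
vertex -4.093 -1.859 -2.951
vertex -4.924 -1.296 -3.411
vertex -4.443 -2.121 -3.965
endloop
endfacet
facet normal -0.930 0.333 -0.154
outer loop
vertex -4.924 -1.296 -3.411
vertex -4.519 -0.344 -3.796
vertex -4.706 -1.185 -4.487
endloop
endfacet
facet normal 0.031 0.965 -0.260
outer loop
vertex -4.519 -0.344 -3.796
vertex -3.437 -0.319 -3.575
vertex -3.787 -0.581 -4.589
endloop
endfacet
facet normal 0.704 -0.502 -0.502
outer loop
vertex -3.74 -1.679 -4.693
vertex -2.956 -1.144 -4.129
vertex -3.361 -2.096 -3.744
endloop
endfacet
facet normal 0.110 -0.893 -0.436
outer loop
vertex -3.74 -1.679 -4.693
vertex -3.361 -2.096 -3.744
vertex -4.443 -2.121 -3.965
endloop
endfacet
facet normal -0.427 -0.529 -0.733
outer loop
vertex -3.74 -1.679 -4.693
vertex -4.443 -2.121 -3.965
vertex -4.706 -1.185 -4.487
endloop
endfacet
facet normal -0.166 0.086 -0.982
outer loop
vertex -3.74 -1.679 -4.693
vertex -4.706 -1.185 -4.487
vertex -3.787 -0.581 -4.589
endloop
endfacet
facet normal 0.534 0.102 -0.839
outer loop
vertex -3.74 -1.679 -4.693
vertex -3.787 -0.581 -4.589
vertex -2.956 -1.144 -4.129
endloop
endfacet
facet normal 0.930 -0.333 0.154
outer loop
vertex -3.361 -2.096 -3.744
vertex -2.956 -1.144 -4.129
vertex -3.174 -1.255 -3.053
endloop
endfacet
facet normal -0.031 -0.965 0.260
outer loop
vertex -4.443 -2.121 -3.965
vertex -3.361 -2.096 -3.744
vertex -4.093 -1.859 -2.951
endloop
endfacet
facet normal -0.900 -0.376 -0.221
outer loop
vertex -4.706 -1.185 -4.487
vertex -4.443 -2.121 -3.965
vertex -4.924 -1.296 -3.411
endloop
endfacet
facet normal -0.476 0.619 -0.625
outer loop
vertex -3.787 -0.581 -4.589
vertex -4.706 -1.185 -4.487
vertex -4.519 -0.344 -3.796
endloop
endfacet
facet normal 0.655 0.646 -0.393
outer loop
vertex -2.956 -1.144 -4.129
vertex -3.787 -0.581 -4.589
vertex -3.437 -0.319 -3.575
endloop
endfacet
facet normal -0.190 0.166 -0.968
outer loop
vertex -1.056 2.456 0.078
vertex -1.588 1.73 0.058
vertex -1.711 2.604 0.232
endloop
endfacet
facet normal 0.307 0.753 0.582
outer loop
vertex -1.056 2.456 0.078
vertex -1.711 2.604 0.232
vertex -1.312 1.49 1.462
endloop
endfacet
facet normal -0.191 0.166 -0.967
outer loop
vertex -1.711 2.604 0.232
vertex -1.588 1.73 0.058
vertex -2.294 2.241 0.285
endloop
endfacet
facet normal -0.336 0.641 0.690
outer loop
vertex -1.711 2.604 0.232
vertex -2.294 2.241 0.285
vertex -1.312 1.49 1.462
endloop
endfacet
facet normal -0.190 0.167 -0.967
outer loop
vertex -2.294 2.241 0.285
vertex -1.588 1.73 0.058
vertex -2.463 1.578 0.204
endloop
endfacet
facet normal -0.730 0.104 0.675
outer loop
vertex -2.294 2.241 0.285
vertex -2.463 1.578 0.204
vertex -1.312 1.49 1.462
endloop
endfacet
facet normal -0.190 0.164 -0.968
outer loop
vertex -2.463 1.578 0.204
vertex -1.588 1.73 0.058
vertex -2.119 1.004 0.039
endloop
endfacet
facet normal -0.639 -0.540 0.547
outer loop
vertex -2.463 1.578 0.204
vertex -2.119 1.004 0.039
vertex -1.312 1.49 1.462
endloop
endfacet
facet normal -0.191 0.165 -0.968
outer loop
vertex -2.119 1.004 0.039
vertex -1.588 1.73 0.058
vertex -1.465 0.856 -0.115
endloop
endfacet
facet normal -0.118 -0.917 0.380
outer loop
vertex -2.119 1.004 0.039
vertex -1.465 0.856 -0.115
vertex -1.312 1.49 1.462
endloop
endfacet
facet normal -0.191 0.165 -0.968
outer loop
vertex -1.465 0.856 -0.115
vertex -1.588 1.73 0.058
vertex -0.882 1.22 -0.168
endloop
endfacet
facet normal 0.527 -0.805 0.272
outer loop
vertex -1.465 0.856 -0.115
vertex -0.882 1.22 -0.168
vertex -1.312 1.49 1.462
endloop
endfacet
facet normal -0.189 0.167 -0.968
outer loop
vertex -0.882 1.22 -0.168
vertex -1.588 1.73 0.058
vertex -0.713 1.883 -0.087
endloop
endfacet
facet normal 0.919 -0.269 0.287
outer loop
vertex -0.882 1.22 -0.168
vertex -0.713 1.883 -0.087
vertex -1.312 1.49 1.462
endloop
endfacet
facet normal -0.189 0.165 -0.968
outer loop
vertex -0.713 1.883 -0.087
vertex -1.588 1.73 0.058
vertex -1.056 2.456 0.078
endloop
endfacet
facet normal 0.828 0.376 0.416
outer loop
vertex -0.713 1.883 -0.087
vertex -1.056 2.456 0.078
vertex -1.312 1.49 1.462
endloop
endfacet

endsolid


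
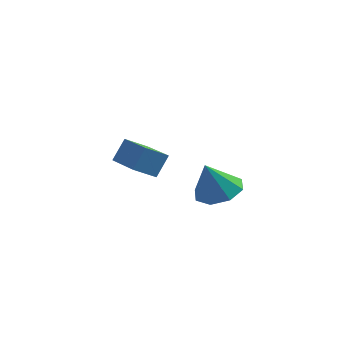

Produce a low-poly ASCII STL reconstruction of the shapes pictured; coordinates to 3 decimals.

solid 
facet normal -0.663 0.727 -0.178
outer loop
vertex -3.293 0.894 0.616
vertex -2.582 1.41 0.078
vertex -3.604 0.392 -0.277
endloop
endfacet
facet normal -0.690 -0.501 0.522
outer loop
vertex -2.418 -0.91 0.042
vertex -3.293 0.894 0.616
vertex -3.604 0.392 -0.277
endloop
endfacet
facet normal -0.663 0.727 -0.178
outer loop
vertex -3.604 0.392 -0.277
vertex -2.582 1.41 0.078
vertex -2.893 0.908 -0.814
endloop
endfacet
facet normal -0.290 -0.469 -0.834
outer loop
vertex -2.893 0.908 -0.814
vertex -2.418 -0.91 0.042
vertex -3.604 0.392 -0.277
endloop
endfacet
facet normal 0.291 0.469 0.834
outer loop
vertex -3.293 0.894 0.616
vertex -1.396 0.108 0.397
vertex -2.582 1.41 0.078
endloop
endfacet
facet normal -0.690 -0.501 0.522
outer loop
vertex -2.107 -0.408 0.934
vertex -3.293 0.894 0.616
vertex -2.418 -0.91 0.042
endloop
endfacet
facet normal 0.290 0.468 0.834
outer loop
vertex -2.107 -0.408 0.934
vertex -1.396 0.108 0.397
vertex -3.293 0.894 0.616
endloop
endfacet
facet normal 0.690 0.501 -0.522
outer loop
vertex -2.582 1.41 0.078
vertex -1.396 0.108 0.397
vertex -2.893 0.908 -0.814
endloop
endfacet
facet normal -0.291 -0.469 -0.834
outer loop
vertex -1.707 -0.394 -0.496
vertex -2.418 -0.91 0.042
vertex -2.893 0.908 -0.814
endloop
endfacet
facet normal 0.690 0.501 -0.522
outer loop
vertex -2.893 0.908 -0.814
vertex -1.396 0.108 0.397
vertex -1.707 -0.394 -0.496
endloop
endfacet
facet normal 0.663 -0.727 0.178
outer loop
vertex -1.707 -0.394 -0.496
vertex -2.107 -0.408 0.934
vertex -2.418 -0.91 0.042
endloop
endfacet
facet normal 0.663 -0.727 0.178
outer loop
vertex -1.396 0.108 0.397
vertex -2.107 -0.408 0.934
vertex -1.707 -0.394 -0.496
endloop
endfacet
facet normal 0.264 0.285 -0.921
outer loop
vertex 2.026 -2.887 1.187
vertex 1.369 -3.396 0.841
vertex 1.432 -2.544 1.123
endloop
endfacet
facet normal 0.241 0.565 0.789
outer loop
vertex 2.026 -2.887 1.187
vertex 1.432 -2.544 1.123
vertex 0.991 -3.804 2.159
endloop
endfacet
facet normal 0.264 0.285 -0.921
outer loop
vertex 1.432 -2.544 1.123
vertex 1.369 -3.396 0.841
vertex 0.801 -2.7 0.894
endloop
endfacet
facet normal -0.395 0.662 0.637
outer loop
vertex 1.432 -2.544 1.123
vertex 0.801 -2.7 0.894
vertex 0.991 -3.804 2.159
endloop
endfacet
facet normal 0.264 0.286 -0.921
outer loop
vertex 0.801 -2.7 0.894
vertex 1.369 -3.396 0.841
vertex 0.503 -3.263 0.634
endloop
endfacet
facet normal -0.878 0.288 0.383
outer loop
vertex 0.801 -2.7 0.894
vertex 0.503 -3.263 0.634
vertex 0.991 -3.804 2.159
endloop
endfacet
facet normal 0.264 0.284 -0.922
outer loop
vertex 0.503 -3.263 0.634
vertex 1.369 -3.396 0.841
vertex 0.712 -3.905 0.496
endloop
endfacet
facet normal -0.924 -0.339 0.176
outer loop
vertex 0.503 -3.263 0.634
vertex 0.712 -3.905 0.496
vertex 0.991 -3.804 2.159
endloop
endfacet
facet normal 0.263 0.285 -0.922
outer loop
vertex 0.712 -3.905 0.496
vertex 1.369 -3.396 0.841
vertex 1.305 -4.248 0.559
endloop
endfacet
facet normal -0.507 -0.851 0.137
outer loop
vertex 0.712 -3.905 0.496
vertex 1.305 -4.248 0.559
vertex 0.991 -3.804 2.159
endloop
endfacet
facet normal 0.264 0.285 -0.921
outer loop
vertex 1.305 -4.248 0.559
vertex 1.369 -3.396 0.841
vertex 1.936 -4.093 0.788
endloop
endfacet
facet normal 0.128 -0.949 0.288
outer loop
vertex 1.305 -4.248 0.559
vertex 1.936 -4.093 0.788
vertex 0.991 -3.804 2.159
endloop
endfacet
facet normal 0.264 0.285 -0.921
outer loop
vertex 1.936 -4.093 0.788
vertex 1.369 -3.396 0.841
vertex 2.234 -3.529 1.048
endloop
endfacet
facet normal 0.613 -0.574 0.543
outer loop
vertex 1.936 -4.093 0.788
vertex 2.234 -3.529 1.048
vertex 0.991 -3.804 2.159
endloop
endfacet
facet normal 0.264 0.285 -0.921
outer loop
vertex 2.234 -3.529 1.048
vertex 1.369 -3.396 0.841
vertex 2.026 -2.887 1.187
endloop
endfacet
facet normal 0.659 0.051 0.750
outer loop
vertex 2.234 -3.529 1.048
vertex 2.026 -2.887 1.187
vertex 0.991 -3.804 2.159
endloop
endfacet

endsolid


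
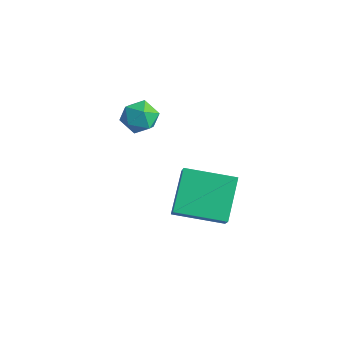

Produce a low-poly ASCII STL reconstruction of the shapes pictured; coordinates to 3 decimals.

solid 
facet normal 0.332 0.908 -0.256
outer loop
vertex -0.544 3.149 1.374
vertex -1.155 3.515 1.879
vertex -0.372 3.322 2.212
endloop
endfacet
facet normal 0.863 0.430 -0.266
outer loop
vertex -0.544 3.149 1.374
vertex -0.372 3.322 2.212
vertex -0.107 2.57 1.857
endloop
endfacet
facet normal 0.684 -0.088 -0.724
outer loop
vertex -0.544 3.149 1.374
vertex -0.107 2.57 1.857
vertex -0.726 2.299 1.305
endloop
endfacet
facet normal 0.043 0.072 -0.996
outer loop
vertex -0.544 3.149 1.374
vertex -0.726 2.299 1.305
vertex -1.374 2.883 1.319
endloop
endfacet
facet normal -0.173 0.686 -0.707
outer loop
vertex -0.544 3.149 1.374
vertex -1.374 2.883 1.319
vertex -1.155 3.515 1.879
endloop
endfacet
facet normal 0.913 0.141 0.384
outer loop
vertex -0.107 2.57 1.857
vertex -0.372 3.322 2.212
vertex -0.446 2.577 2.661
endloop
endfacet
facet normal 0.054 0.914 0.402
outer loop
vertex -0.372 3.322 2.212
vertex -1.155 3.515 1.879
vertex -1.094 3.161 2.675
endloop
endfacet
facet normal -0.765 0.555 -0.327
outer loop
vertex -1.155 3.515 1.879
vertex -1.374 2.883 1.319
vertex -1.713 2.89 2.123
endloop
endfacet
facet normal -0.413 -0.440 -0.797
outer loop
vertex -1.374 2.883 1.319
vertex -0.726 2.299 1.305
vertex -1.448 2.138 1.768
endloop
endfacet
facet normal 0.623 -0.696 -0.357
outer loop
vertex -0.726 2.299 1.305
vertex -0.107 2.57 1.857
vertex -0.665 1.945 2.101
endloop
endfacet
facet normal -0.043 -0.072 0.996
outer loop
vertex -1.276 2.311 2.606
vertex -0.446 2.577 2.661
vertex -1.094 3.161 2.675
endloop
endfacet
facet normal -0.684 0.088 0.724
outer loop
vertex -1.276 2.311 2.606
vertex -1.094 3.161 2.675
vertex -1.713 2.89 2.123
endloop
endfacet
facet normal -0.863 -0.430 0.266
outer loop
vertex -1.276 2.311 2.606
vertex -1.713 2.89 2.123
vertex -1.448 2.138 1.768
endloop
endfacet
facet normal -0.332 -0.908 0.256
outer loop
vertex -1.276 2.311 2.606
vertex -1.448 2.138 1.768
vertex -0.665 1.945 2.101
endloop
endfacet
facet normal 0.173 -0.686 0.707
outer loop
vertex -1.276 2.311 2.606
vertex -0.665 1.945 2.101
vertex -0.446 2.577 2.661
endloop
endfacet
facet normal 0.413 0.440 0.797
outer loop
vertex -1.094 3.161 2.675
vertex -0.446 2.577 2.661
vertex -0.372 3.322 2.212
endloop
endfacet
facet normal -0.623 0.696 0.357
outer loop
vertex -1.713 2.89 2.123
vertex -1.094 3.161 2.675
vertex -1.155 3.515 1.879
endloop
endfacet
facet normal -0.913 -0.141 -0.384
outer loop
vertex -1.448 2.138 1.768
vertex -1.713 2.89 2.123
vertex -1.374 2.883 1.319
endloop
endfacet
facet normal -0.054 -0.914 -0.402
outer loop
vertex -0.665 1.945 2.101
vertex -1.448 2.138 1.768
vertex -0.726 2.299 1.305
endloop
endfacet
facet normal 0.765 -0.555 0.327
outer loop
vertex -0.446 2.577 2.661
vertex -0.665 1.945 2.101
vertex -0.107 2.57 1.857
endloop
endfacet
facet normal -0.725 -0.666 0.176
outer loop
vertex 3.303 0.84 -0.023
vertex 2.437 2.141 1.334
vertex 2.504 1.427 -1.095
endloop
endfacet
facet normal 0.418 -0.629 -0.656
outer loop
vertex 4.063 2.859 -1.474
vertex 3.303 0.84 -0.023
vertex 2.504 1.427 -1.095
endloop
endfacet
facet normal -0.725 -0.666 0.176
outer loop
vertex 2.504 1.427 -1.095
vertex 2.437 2.141 1.334
vertex 1.638 2.728 0.262
endloop
endfacet
facet normal -0.547 0.402 -0.734
outer loop
vertex 1.638 2.728 0.262
vertex 4.063 2.859 -1.474
vertex 2.504 1.427 -1.095
endloop
endfacet
facet normal 0.547 -0.402 0.734
outer loop
vertex 3.303 0.84 -0.023
vertex 3.996 3.573 0.955
vertex 2.437 2.141 1.334
endloop
endfacet
facet normal 0.418 -0.629 -0.656
outer loop
vertex 4.862 2.272 -0.402
vertex 3.303 0.84 -0.023
vertex 4.063 2.859 -1.474
endloop
endfacet
facet normal 0.547 -0.402 0.734
outer loop
vertex 4.862 2.272 -0.402
vertex 3.996 3.573 0.955
vertex 3.303 0.84 -0.023
endloop
endfacet
facet normal -0.418 0.629 0.656
outer loop
vertex 2.437 2.141 1.334
vertex 3.996 3.573 0.955
vertex 1.638 2.728 0.262
endloop
endfacet
facet normal -0.547 0.402 -0.734
outer loop
vertex 3.197 4.16 -0.117
vertex 4.063 2.859 -1.474
vertex 1.638 2.728 0.262
endloop
endfacet
facet normal -0.418 0.629 0.656
outer loop
vertex 1.638 2.728 0.262
vertex 3.996 3.573 0.955
vertex 3.197 4.16 -0.117
endloop
endfacet
facet normal 0.725 0.666 -0.176
outer loop
vertex 3.197 4.16 -0.117
vertex 4.862 2.272 -0.402
vertex 4.063 2.859 -1.474
endloop
endfacet
facet normal 0.725 0.666 -0.176
outer loop
vertex 3.996 3.573 0.955
vertex 4.862 2.272 -0.402
vertex 3.197 4.16 -0.117
endloop
endfacet

endsolid


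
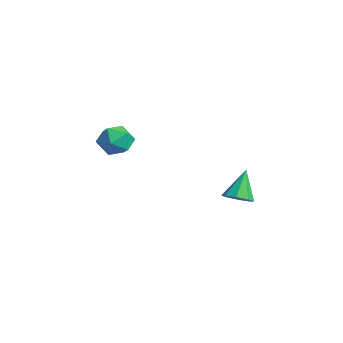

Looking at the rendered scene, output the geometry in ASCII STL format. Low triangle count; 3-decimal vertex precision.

solid 
facet normal 0.341 -0.422 -0.840
outer loop
vertex 2.344 2.709 -1.187
vertex 1.82 3.045 -1.569
vertex 2.504 3.21 -1.374
endloop
endfacet
facet normal 0.698 0.044 0.715
outer loop
vertex 2.344 2.709 -1.187
vertex 2.504 3.21 -1.374
vertex 1.26 3.735 -0.191
endloop
endfacet
facet normal 0.341 -0.421 -0.841
outer loop
vertex 2.504 3.21 -1.374
vertex 1.82 3.045 -1.569
vertex 2.264 3.615 -1.674
endloop
endfacet
facet normal 0.643 0.664 0.382
outer loop
vertex 2.504 3.21 -1.374
vertex 2.264 3.615 -1.674
vertex 1.26 3.735 -0.191
endloop
endfacet
facet normal 0.342 -0.421 -0.840
outer loop
vertex 2.264 3.615 -1.674
vertex 1.82 3.045 -1.569
vertex 1.764 3.686 -1.913
endloop
endfacet
facet normal 0.135 0.991 0.011
outer loop
vertex 2.264 3.615 -1.674
vertex 1.764 3.686 -1.913
vertex 1.26 3.735 -0.191
endloop
endfacet
facet normal 0.343 -0.421 -0.840
outer loop
vertex 1.764 3.686 -1.913
vertex 1.82 3.045 -1.569
vertex 1.297 3.381 -1.951
endloop
endfacet
facet normal -0.528 0.830 -0.178
outer loop
vertex 1.764 3.686 -1.913
vertex 1.297 3.381 -1.951
vertex 1.26 3.735 -0.191
endloop
endfacet
facet normal 0.342 -0.422 -0.840
outer loop
vertex 1.297 3.381 -1.951
vertex 1.82 3.045 -1.569
vertex 1.137 2.879 -1.764
endloop
endfacet
facet normal -0.958 0.277 -0.076
outer loop
vertex 1.297 3.381 -1.951
vertex 1.137 2.879 -1.764
vertex 1.26 3.735 -0.191
endloop
endfacet
facet normal 0.342 -0.421 -0.840
outer loop
vertex 1.137 2.879 -1.764
vertex 1.82 3.045 -1.569
vertex 1.377 2.475 -1.464
endloop
endfacet
facet normal -0.903 -0.345 0.258
outer loop
vertex 1.137 2.879 -1.764
vertex 1.377 2.475 -1.464
vertex 1.26 3.735 -0.191
endloop
endfacet
facet normal 0.342 -0.421 -0.840
outer loop
vertex 1.377 2.475 -1.464
vertex 1.82 3.045 -1.569
vertex 1.877 2.404 -1.225
endloop
endfacet
facet normal -0.395 -0.671 0.628
outer loop
vertex 1.377 2.475 -1.464
vertex 1.877 2.404 -1.225
vertex 1.26 3.735 -0.191
endloop
endfacet
facet normal 0.343 -0.420 -0.840
outer loop
vertex 1.877 2.404 -1.225
vertex 1.82 3.045 -1.569
vertex 2.344 2.709 -1.187
endloop
endfacet
facet normal 0.267 -0.511 0.817
outer loop
vertex 1.877 2.404 -1.225
vertex 2.344 2.709 -1.187
vertex 1.26 3.735 -0.191
endloop
endfacet
facet normal -0.533 -0.075 0.843
outer loop
vertex 1.255 -2.096 3.523
vertex 0.822 -2.789 3.188
vertex 1.566 -2.913 3.647
endloop
endfacet
facet normal 0.116 0.192 0.974
outer loop
vertex 1.255 -2.096 3.523
vertex 1.566 -2.913 3.647
vertex 2.121 -2.255 3.451
endloop
endfacet
facet normal 0.193 0.787 0.587
outer loop
vertex 1.255 -2.096 3.523
vertex 2.121 -2.255 3.451
vertex 1.72 -1.724 2.871
endloop
endfacet
facet normal -0.408 0.887 0.215
outer loop
vertex 1.255 -2.096 3.523
vertex 1.72 -1.724 2.871
vertex 0.917 -2.054 2.708
endloop
endfacet
facet normal -0.857 0.355 0.374
outer loop
vertex 1.255 -2.096 3.523
vertex 0.917 -2.054 2.708
vertex 0.822 -2.789 3.188
endloop
endfacet
facet normal 0.599 -0.282 0.750
outer loop
vertex 2.121 -2.255 3.451
vertex 1.566 -2.913 3.647
vertex 2.223 -3.046 3.072
endloop
endfacet
facet normal -0.450 -0.714 0.537
outer loop
vertex 1.566 -2.913 3.647
vertex 0.822 -2.789 3.188
vertex 1.42 -3.376 2.909
endloop
endfacet
facet normal -0.975 -0.019 -0.222
outer loop
vertex 0.822 -2.789 3.188
vertex 0.917 -2.054 2.708
vertex 1.019 -2.845 2.329
endloop
endfacet
facet normal -0.249 0.842 -0.479
outer loop
vertex 0.917 -2.054 2.708
vertex 1.72 -1.724 2.871
vertex 1.574 -2.187 2.133
endloop
endfacet
facet normal 0.724 0.679 0.122
outer loop
vertex 1.72 -1.724 2.871
vertex 2.121 -2.255 3.451
vertex 2.318 -2.311 2.592
endloop
endfacet
facet normal 0.408 -0.887 -0.215
outer loop
vertex 1.885 -3.004 2.257
vertex 2.223 -3.046 3.072
vertex 1.42 -3.376 2.909
endloop
endfacet
facet normal -0.193 -0.787 -0.587
outer loop
vertex 1.885 -3.004 2.257
vertex 1.42 -3.376 2.909
vertex 1.019 -2.845 2.329
endloop
endfacet
facet normal -0.116 -0.192 -0.974
outer loop
vertex 1.885 -3.004 2.257
vertex 1.019 -2.845 2.329
vertex 1.574 -2.187 2.133
endloop
endfacet
facet normal 0.533 0.075 -0.843
outer loop
vertex 1.885 -3.004 2.257
vertex 1.574 -2.187 2.133
vertex 2.318 -2.311 2.592
endloop
endfacet
facet normal 0.857 -0.355 -0.374
outer loop
vertex 1.885 -3.004 2.257
vertex 2.318 -2.311 2.592
vertex 2.223 -3.046 3.072
endloop
endfacet
facet normal 0.249 -0.842 0.479
outer loop
vertex 1.42 -3.376 2.909
vertex 2.223 -3.046 3.072
vertex 1.566 -2.913 3.647
endloop
endfacet
facet normal -0.724 -0.679 -0.122
outer loop
vertex 1.019 -2.845 2.329
vertex 1.42 -3.376 2.909
vertex 0.822 -2.789 3.188
endloop
endfacet
facet normal -0.599 0.282 -0.750
outer loop
vertex 1.574 -2.187 2.133
vertex 1.019 -2.845 2.329
vertex 0.917 -2.054 2.708
endloop
endfacet
facet normal 0.450 0.714 -0.537
outer loop
vertex 2.318 -2.311 2.592
vertex 1.574 -2.187 2.133
vertex 1.72 -1.724 2.871
endloop
endfacet
facet normal 0.975 0.019 0.222
outer loop
vertex 2.223 -3.046 3.072
vertex 2.318 -2.311 2.592
vertex 2.121 -2.255 3.451
endloop
endfacet

endsolid


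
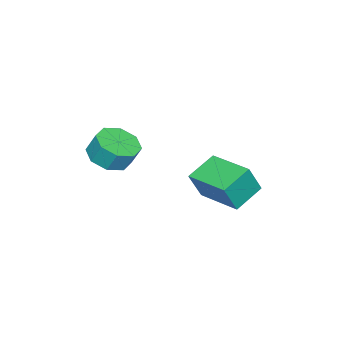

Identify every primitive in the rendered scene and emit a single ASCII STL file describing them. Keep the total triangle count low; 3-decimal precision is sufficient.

solid 
facet normal 0.019 -0.447 -0.894
outer loop
vertex 1.159 -2.07 3.524
vertex 0.67 -1.305 3.131
vertex 1.624 -1.532 3.265
endloop
endfacet
facet normal 0.789 -0.543 0.289
outer loop
vertex 1.159 -2.07 3.524
vertex 1.624 -1.532 3.265
vertex 1.139 -1.6 4.463
endloop
endfacet
facet normal 0.789 -0.542 0.289
outer loop
vertex 1.139 -1.6 4.463
vertex 1.624 -1.532 3.265
vertex 1.604 -1.062 4.203
endloop
endfacet
facet normal -0.019 0.448 0.894
outer loop
vertex 1.139 -1.6 4.463
vertex 1.604 -1.062 4.203
vertex 0.65 -0.835 4.069
endloop
endfacet
facet normal 0.019 -0.448 -0.894
outer loop
vertex 1.624 -1.532 3.265
vertex 0.67 -1.305 3.131
vertex 1.53 -0.86 2.926
endloop
endfacet
facet normal 0.992 0.119 -0.039
outer loop
vertex 1.624 -1.532 3.265
vertex 1.53 -0.86 2.926
vertex 1.604 -1.062 4.203
endloop
endfacet
facet normal 0.992 0.119 -0.039
outer loop
vertex 1.604 -1.062 4.203
vertex 1.53 -0.86 2.926
vertex 1.51 -0.39 3.865
endloop
endfacet
facet normal -0.019 0.447 0.894
outer loop
vertex 1.604 -1.062 4.203
vertex 1.51 -0.39 3.865
vertex 0.65 -0.835 4.069
endloop
endfacet
facet normal 0.018 -0.447 -0.894
outer loop
vertex 1.53 -0.86 2.926
vertex 0.67 -1.305 3.131
vertex 0.933 -0.449 2.708
endloop
endfacet
facet normal 0.614 0.711 -0.343
outer loop
vertex 1.53 -0.86 2.926
vertex 0.933 -0.449 2.708
vertex 1.51 -0.39 3.865
endloop
endfacet
facet normal 0.614 0.711 -0.343
outer loop
vertex 1.51 -0.39 3.865
vertex 0.933 -0.449 2.708
vertex 0.912 0.021 3.646
endloop
endfacet
facet normal -0.020 0.448 0.894
outer loop
vertex 1.51 -0.39 3.865
vertex 0.912 0.021 3.646
vertex 0.65 -0.835 4.069
endloop
endfacet
facet normal 0.020 -0.448 -0.894
outer loop
vertex 0.933 -0.449 2.708
vertex 0.67 -1.305 3.131
vertex 0.181 -0.54 2.737
endloop
endfacet
facet normal -0.124 0.886 -0.447
outer loop
vertex 0.933 -0.449 2.708
vertex 0.181 -0.54 2.737
vertex 0.912 0.021 3.646
endloop
endfacet
facet normal -0.125 0.886 -0.446
outer loop
vertex 0.912 0.021 3.646
vertex 0.181 -0.54 2.737
vertex 0.161 -0.07 3.676
endloop
endfacet
facet normal -0.019 0.447 0.894
outer loop
vertex 0.912 0.021 3.646
vertex 0.161 -0.07 3.676
vertex 0.65 -0.835 4.069
endloop
endfacet
facet normal 0.019 -0.448 -0.894
outer loop
vertex 0.181 -0.54 2.737
vertex 0.67 -1.305 3.131
vertex -0.284 -1.078 2.997
endloop
endfacet
facet normal -0.789 0.543 -0.288
outer loop
vertex 0.181 -0.54 2.737
vertex -0.284 -1.078 2.997
vertex 0.161 -0.07 3.676
endloop
endfacet
facet normal -0.789 0.543 -0.289
outer loop
vertex 0.161 -0.07 3.676
vertex -0.284 -1.078 2.997
vertex -0.304 -0.608 3.935
endloop
endfacet
facet normal -0.019 0.447 0.894
outer loop
vertex 0.161 -0.07 3.676
vertex -0.304 -0.608 3.935
vertex 0.65 -0.835 4.069
endloop
endfacet
facet normal 0.019 -0.447 -0.894
outer loop
vertex -0.284 -1.078 2.997
vertex 0.67 -1.305 3.131
vertex -0.19 -1.75 3.335
endloop
endfacet
facet normal -0.992 -0.119 0.039
outer loop
vertex -0.284 -1.078 2.997
vertex -0.19 -1.75 3.335
vertex -0.304 -0.608 3.935
endloop
endfacet
facet normal -0.992 -0.119 0.039
outer loop
vertex -0.304 -0.608 3.935
vertex -0.19 -1.75 3.335
vertex -0.21 -1.28 4.274
endloop
endfacet
facet normal -0.019 0.448 0.894
outer loop
vertex -0.304 -0.608 3.935
vertex -0.21 -1.28 4.274
vertex 0.65 -0.835 4.069
endloop
endfacet
facet normal 0.020 -0.448 -0.894
outer loop
vertex -0.19 -1.75 3.335
vertex 0.67 -1.305 3.131
vertex 0.408 -2.161 3.554
endloop
endfacet
facet normal -0.614 -0.711 0.343
outer loop
vertex -0.19 -1.75 3.335
vertex 0.408 -2.161 3.554
vertex -0.21 -1.28 4.274
endloop
endfacet
facet normal -0.614 -0.711 0.342
outer loop
vertex -0.21 -1.28 4.274
vertex 0.408 -2.161 3.554
vertex 0.387 -1.691 4.492
endloop
endfacet
facet normal -0.018 0.447 0.894
outer loop
vertex -0.21 -1.28 4.274
vertex 0.387 -1.691 4.492
vertex 0.65 -0.835 4.069
endloop
endfacet
facet normal 0.019 -0.447 -0.894
outer loop
vertex 0.408 -2.161 3.554
vertex 0.67 -1.305 3.131
vertex 1.159 -2.07 3.524
endloop
endfacet
facet normal 0.125 -0.886 0.447
outer loop
vertex 0.408 -2.161 3.554
vertex 1.159 -2.07 3.524
vertex 0.387 -1.691 4.492
endloop
endfacet
facet normal 0.124 -0.886 0.446
outer loop
vertex 0.387 -1.691 4.492
vertex 1.159 -2.07 3.524
vertex 1.139 -1.6 4.463
endloop
endfacet
facet normal -0.020 0.448 0.894
outer loop
vertex 0.387 -1.691 4.492
vertex 1.139 -1.6 4.463
vertex 0.65 -0.835 4.069
endloop
endfacet
facet normal -0.872 0.257 0.417
outer loop
vertex -4.622 0.516 0.908
vertex -3.931 2.587 1.079
vertex -5.187 0.818 -0.46
endloop
endfacet
facet normal -0.315 -0.946 -0.078
outer loop
vertex -3.809 0.413 -1.119
vertex -4.622 0.516 0.908
vertex -5.187 0.818 -0.46
endloop
endfacet
facet normal -0.872 0.257 0.417
outer loop
vertex -5.187 0.818 -0.46
vertex -3.931 2.587 1.079
vertex -4.496 2.889 -0.289
endloop
endfacet
facet normal -0.374 0.200 -0.906
outer loop
vertex -4.496 2.889 -0.289
vertex -3.809 0.413 -1.119
vertex -5.187 0.818 -0.46
endloop
endfacet
facet normal 0.374 -0.200 0.906
outer loop
vertex -4.622 0.516 0.908
vertex -2.553 2.182 0.42
vertex -3.931 2.587 1.079
endloop
endfacet
facet normal -0.315 -0.946 -0.078
outer loop
vertex -3.244 0.111 0.249
vertex -4.622 0.516 0.908
vertex -3.809 0.413 -1.119
endloop
endfacet
facet normal 0.374 -0.200 0.906
outer loop
vertex -3.244 0.111 0.249
vertex -2.553 2.182 0.42
vertex -4.622 0.516 0.908
endloop
endfacet
facet normal 0.315 0.946 0.078
outer loop
vertex -3.931 2.587 1.079
vertex -2.553 2.182 0.42
vertex -4.496 2.889 -0.289
endloop
endfacet
facet normal -0.374 0.200 -0.906
outer loop
vertex -3.118 2.484 -0.948
vertex -3.809 0.413 -1.119
vertex -4.496 2.889 -0.289
endloop
endfacet
facet normal 0.315 0.946 0.078
outer loop
vertex -4.496 2.889 -0.289
vertex -2.553 2.182 0.42
vertex -3.118 2.484 -0.948
endloop
endfacet
facet normal 0.872 -0.257 -0.417
outer loop
vertex -3.118 2.484 -0.948
vertex -3.244 0.111 0.249
vertex -3.809 0.413 -1.119
endloop
endfacet
facet normal 0.872 -0.257 -0.417
outer loop
vertex -2.553 2.182 0.42
vertex -3.244 0.111 0.249
vertex -3.118 2.484 -0.948
endloop
endfacet

endsolid
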